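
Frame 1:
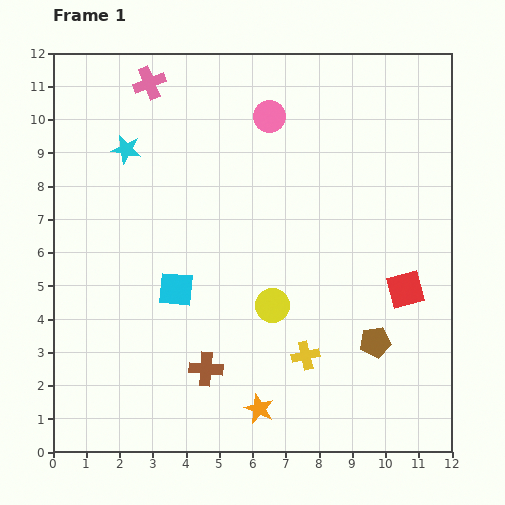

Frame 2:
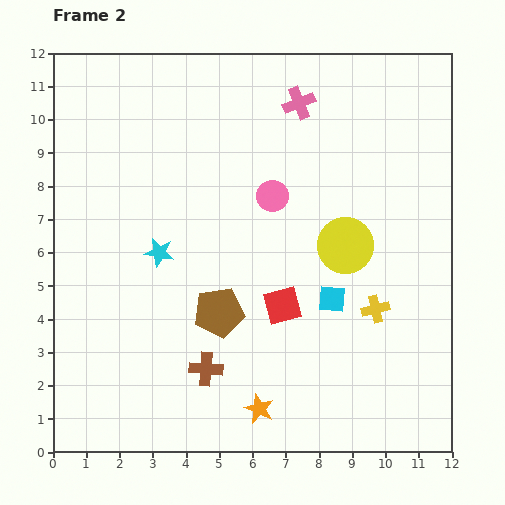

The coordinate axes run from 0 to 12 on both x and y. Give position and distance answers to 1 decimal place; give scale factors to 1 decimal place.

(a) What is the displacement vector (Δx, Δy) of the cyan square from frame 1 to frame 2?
(4.7, -0.3)

The cyan square was at (3.7, 4.9) in frame 1 and (8.4, 4.6) in frame 2.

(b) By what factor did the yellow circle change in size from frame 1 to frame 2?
1.7×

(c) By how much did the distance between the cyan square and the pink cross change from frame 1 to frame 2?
-0.3

Distance in frame 1: 6.3. Distance in frame 2: 6.0.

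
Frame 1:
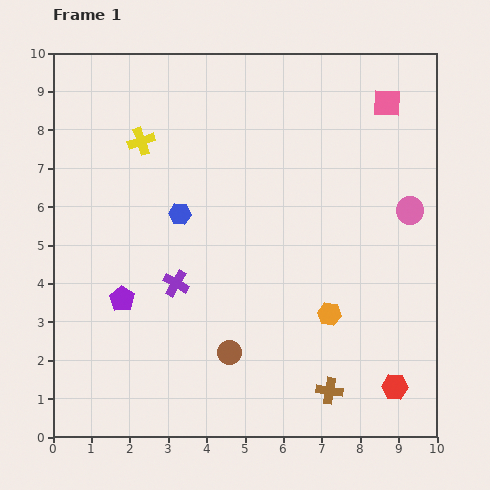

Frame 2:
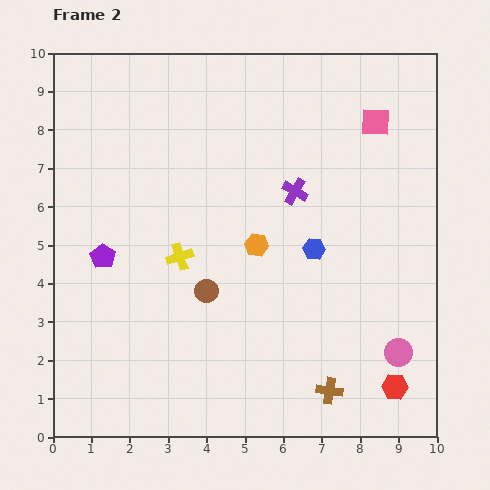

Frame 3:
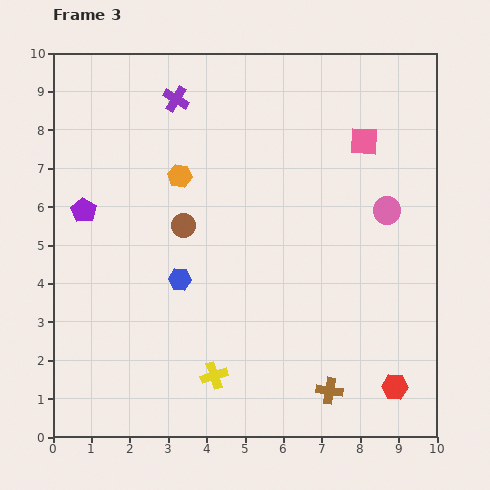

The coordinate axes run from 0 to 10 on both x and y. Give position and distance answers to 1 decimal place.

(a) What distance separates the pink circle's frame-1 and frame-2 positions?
3.7

The pink circle moved from (9.3, 5.9) to (9.0, 2.2), a distance of √(0.3² + 3.7²) ≈ 3.7.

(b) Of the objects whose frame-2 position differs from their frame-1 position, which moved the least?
the pink square

(moved 0.6)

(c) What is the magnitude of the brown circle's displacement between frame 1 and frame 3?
3.5

The brown circle moved from (4.6, 2.2) to (3.4, 5.5), a distance of √(1.2² + 3.3²) ≈ 3.5.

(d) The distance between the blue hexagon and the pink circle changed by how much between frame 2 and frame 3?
+2.2

Distance in frame 2: 3.5. Distance in frame 3: 5.7.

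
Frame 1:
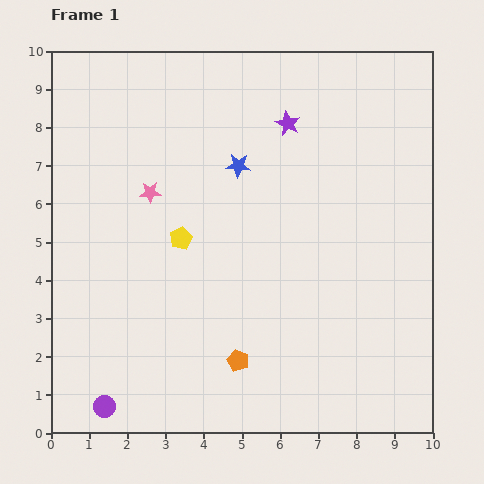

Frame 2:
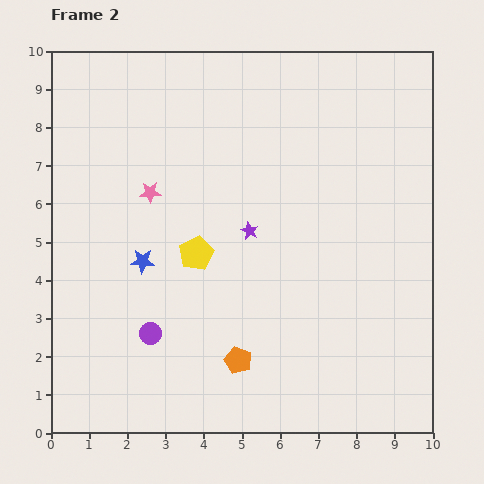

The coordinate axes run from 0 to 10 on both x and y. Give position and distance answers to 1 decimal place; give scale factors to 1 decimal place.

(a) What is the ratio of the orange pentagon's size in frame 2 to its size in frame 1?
1.3×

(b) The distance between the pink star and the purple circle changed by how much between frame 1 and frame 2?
-2.0

Distance in frame 1: 5.7. Distance in frame 2: 3.7.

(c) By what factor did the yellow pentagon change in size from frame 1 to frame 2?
1.5×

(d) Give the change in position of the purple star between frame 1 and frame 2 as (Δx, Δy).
(-1.0, -2.8)

The purple star was at (6.2, 8.1) in frame 1 and (5.2, 5.3) in frame 2.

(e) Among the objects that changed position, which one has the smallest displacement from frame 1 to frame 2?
the yellow pentagon

(moved 0.6)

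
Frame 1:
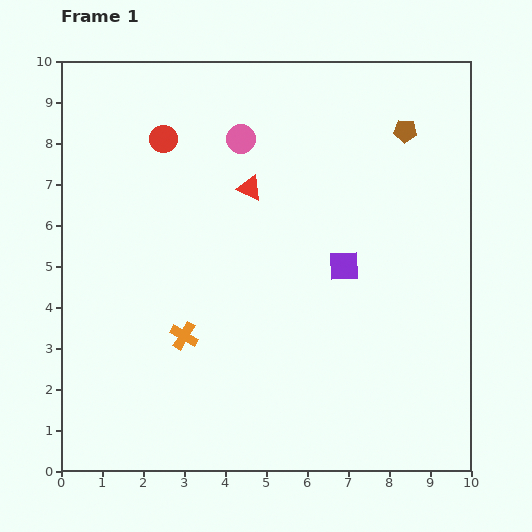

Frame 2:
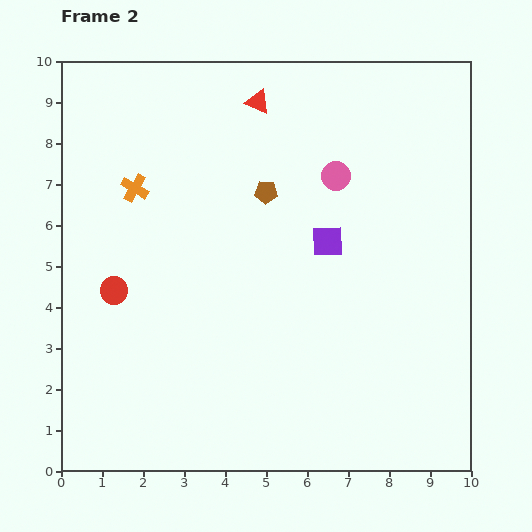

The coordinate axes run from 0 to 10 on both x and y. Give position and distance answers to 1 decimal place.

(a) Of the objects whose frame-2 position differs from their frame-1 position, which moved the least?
the purple square

(moved 0.7)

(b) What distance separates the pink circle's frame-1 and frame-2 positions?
2.5

The pink circle moved from (4.4, 8.1) to (6.7, 7.2), a distance of √(2.3² + 0.9²) ≈ 2.5.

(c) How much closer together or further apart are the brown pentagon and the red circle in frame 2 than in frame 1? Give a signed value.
-1.5

Distance in frame 1: 5.9. Distance in frame 2: 4.4.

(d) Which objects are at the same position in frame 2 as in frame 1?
none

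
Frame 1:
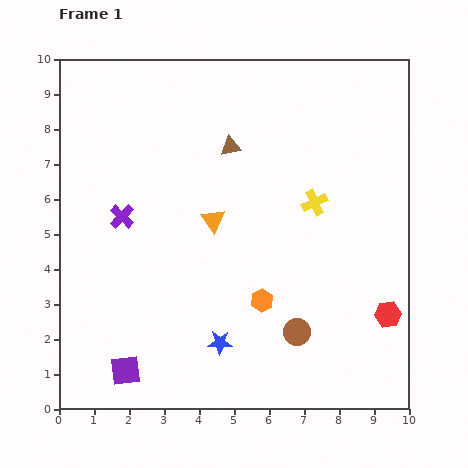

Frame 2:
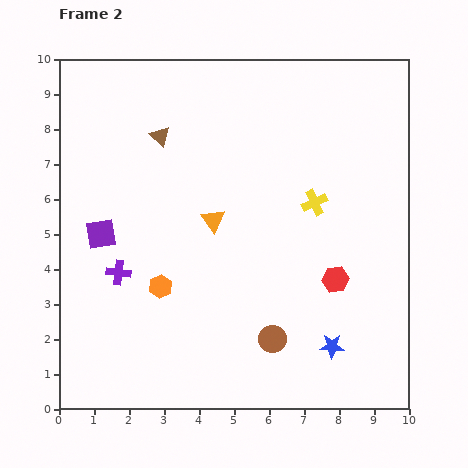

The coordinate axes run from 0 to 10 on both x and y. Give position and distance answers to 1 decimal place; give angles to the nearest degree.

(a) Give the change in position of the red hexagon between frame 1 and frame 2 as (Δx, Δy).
(-1.5, 1.0)

The red hexagon was at (9.4, 2.7) in frame 1 and (7.9, 3.7) in frame 2.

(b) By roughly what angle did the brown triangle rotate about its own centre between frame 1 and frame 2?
54° clockwise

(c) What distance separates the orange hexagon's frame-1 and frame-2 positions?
2.9

The orange hexagon moved from (5.8, 3.1) to (2.9, 3.5), a distance of √(2.9² + 0.4²) ≈ 2.9.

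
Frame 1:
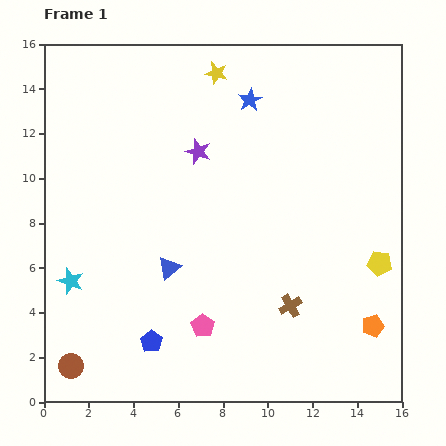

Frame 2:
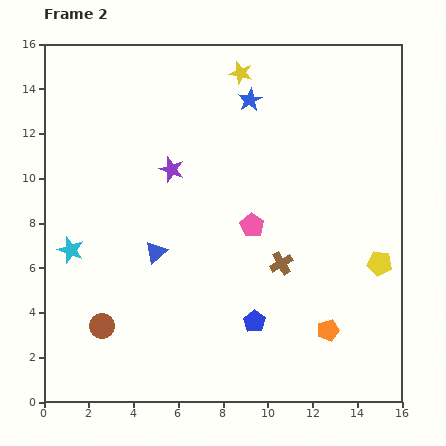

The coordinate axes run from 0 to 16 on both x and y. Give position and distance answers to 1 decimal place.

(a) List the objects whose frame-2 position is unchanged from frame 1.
the yellow pentagon, the blue star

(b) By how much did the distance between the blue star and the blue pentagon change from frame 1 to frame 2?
-1.8

Distance in frame 1: 11.7. Distance in frame 2: 9.9.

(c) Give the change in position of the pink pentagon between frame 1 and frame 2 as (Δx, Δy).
(2.2, 4.5)

The pink pentagon was at (7.1, 3.4) in frame 1 and (9.3, 7.9) in frame 2.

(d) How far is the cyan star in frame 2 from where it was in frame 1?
1.4

The cyan star moved from (1.2, 5.4) to (1.2, 6.8), a distance of √(0.0² + 1.4²) ≈ 1.4.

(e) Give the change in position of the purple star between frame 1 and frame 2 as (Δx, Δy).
(-1.2, -0.8)

The purple star was at (6.9, 11.2) in frame 1 and (5.7, 10.4) in frame 2.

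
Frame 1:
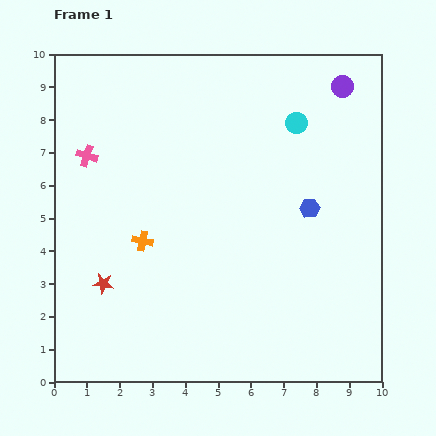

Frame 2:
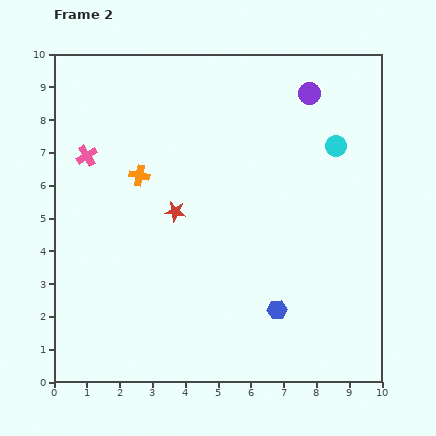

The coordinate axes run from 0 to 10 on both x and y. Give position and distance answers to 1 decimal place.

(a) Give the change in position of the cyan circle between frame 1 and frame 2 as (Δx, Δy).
(1.2, -0.7)

The cyan circle was at (7.4, 7.9) in frame 1 and (8.6, 7.2) in frame 2.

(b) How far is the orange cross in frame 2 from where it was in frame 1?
2.0

The orange cross moved from (2.7, 4.3) to (2.6, 6.3), a distance of √(0.1² + 2.0²) ≈ 2.0.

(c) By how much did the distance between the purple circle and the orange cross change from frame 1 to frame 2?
-1.9

Distance in frame 1: 7.7. Distance in frame 2: 5.8.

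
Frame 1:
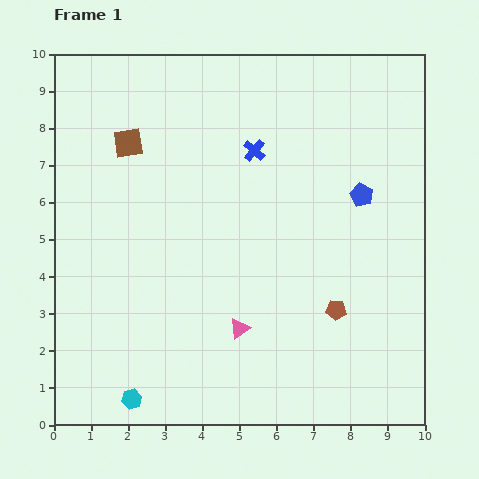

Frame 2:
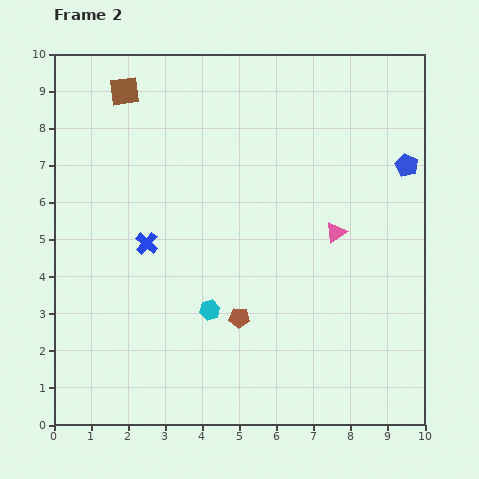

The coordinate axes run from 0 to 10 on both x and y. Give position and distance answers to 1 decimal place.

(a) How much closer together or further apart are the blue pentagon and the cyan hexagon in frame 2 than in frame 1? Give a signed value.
-1.7

Distance in frame 1: 8.3. Distance in frame 2: 6.6.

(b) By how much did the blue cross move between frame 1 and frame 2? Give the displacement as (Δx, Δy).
(-2.9, -2.5)

The blue cross was at (5.4, 7.4) in frame 1 and (2.5, 4.9) in frame 2.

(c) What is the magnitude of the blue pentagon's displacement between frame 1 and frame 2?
1.4

The blue pentagon moved from (8.3, 6.2) to (9.5, 7.0), a distance of √(1.2² + 0.8²) ≈ 1.4.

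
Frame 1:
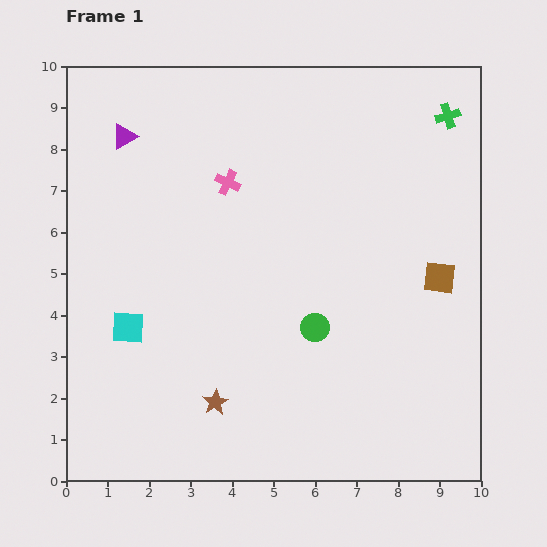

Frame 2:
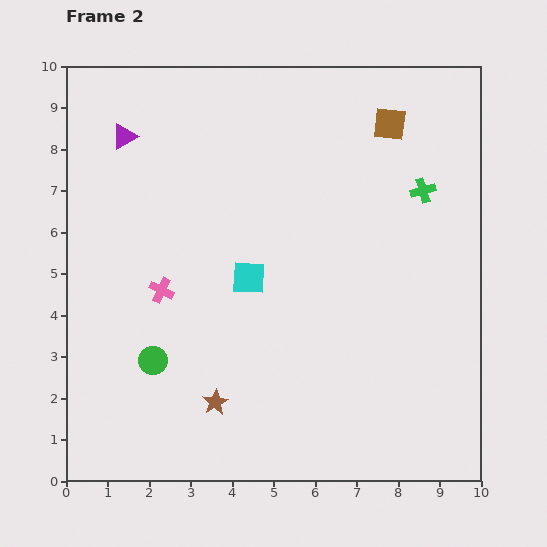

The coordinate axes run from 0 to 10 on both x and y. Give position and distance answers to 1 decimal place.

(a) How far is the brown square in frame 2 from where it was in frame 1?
3.9

The brown square moved from (9.0, 4.9) to (7.8, 8.6), a distance of √(1.2² + 3.7²) ≈ 3.9.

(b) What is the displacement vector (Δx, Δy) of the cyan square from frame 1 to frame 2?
(2.9, 1.2)

The cyan square was at (1.5, 3.7) in frame 1 and (4.4, 4.9) in frame 2.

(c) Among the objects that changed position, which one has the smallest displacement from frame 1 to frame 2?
the green cross

(moved 1.9)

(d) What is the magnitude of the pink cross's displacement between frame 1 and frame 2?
3.1

The pink cross moved from (3.9, 7.2) to (2.3, 4.6), a distance of √(1.6² + 2.6²) ≈ 3.1.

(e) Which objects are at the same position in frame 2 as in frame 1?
the purple triangle, the brown star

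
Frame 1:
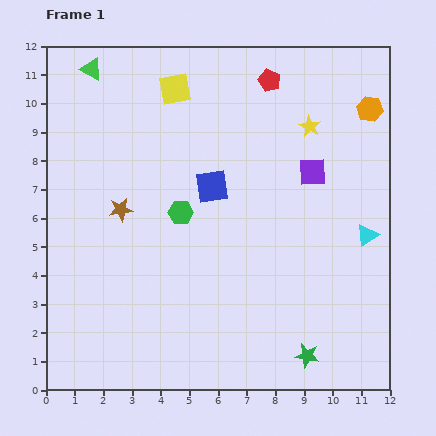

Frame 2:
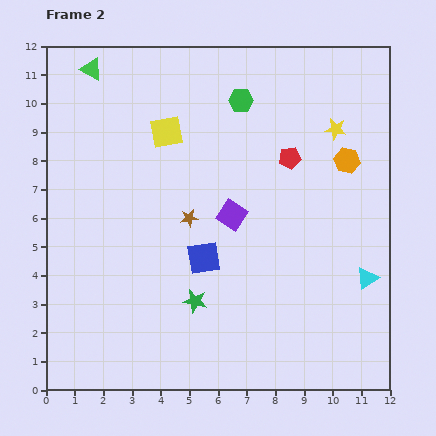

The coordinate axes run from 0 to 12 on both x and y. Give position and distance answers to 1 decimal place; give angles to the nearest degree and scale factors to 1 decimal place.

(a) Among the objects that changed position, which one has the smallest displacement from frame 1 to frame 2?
the yellow star

(moved 0.9)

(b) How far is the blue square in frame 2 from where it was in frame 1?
2.5

The blue square moved from (5.8, 7.1) to (5.5, 4.6), a distance of √(0.3² + 2.5²) ≈ 2.5.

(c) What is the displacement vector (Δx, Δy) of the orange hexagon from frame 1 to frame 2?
(-0.8, -1.8)

The orange hexagon was at (11.3, 9.8) in frame 1 and (10.5, 8.0) in frame 2.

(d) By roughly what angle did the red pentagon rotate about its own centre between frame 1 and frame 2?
31° counter-clockwise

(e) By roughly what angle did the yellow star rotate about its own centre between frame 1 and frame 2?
19° counter-clockwise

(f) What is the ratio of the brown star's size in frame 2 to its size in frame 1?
0.7×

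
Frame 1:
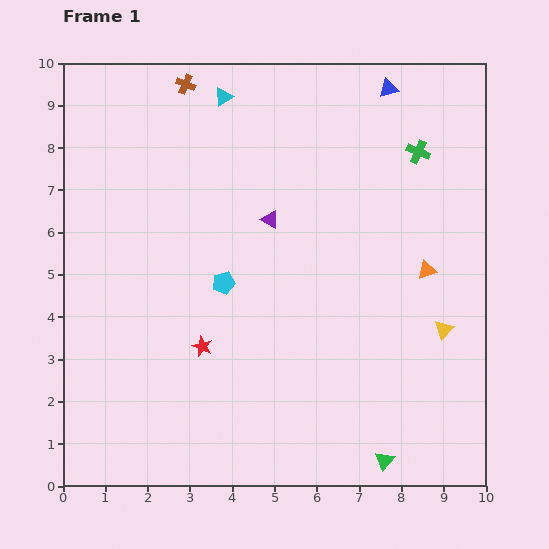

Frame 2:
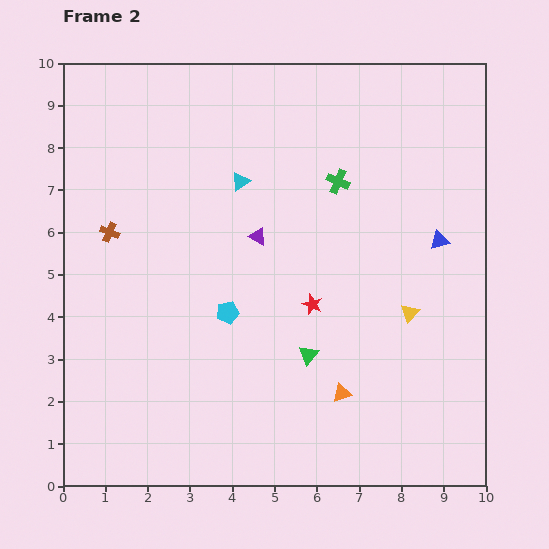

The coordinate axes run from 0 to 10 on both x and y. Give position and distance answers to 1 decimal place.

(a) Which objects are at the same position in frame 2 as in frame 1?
none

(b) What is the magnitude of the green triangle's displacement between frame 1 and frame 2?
3.1

The green triangle moved from (7.6, 0.6) to (5.8, 3.1), a distance of √(1.8² + 2.5²) ≈ 3.1.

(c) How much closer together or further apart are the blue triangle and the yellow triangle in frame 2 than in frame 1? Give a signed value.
-4.0

Distance in frame 1: 5.8. Distance in frame 2: 1.8.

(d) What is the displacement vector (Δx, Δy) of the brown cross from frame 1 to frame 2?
(-1.8, -3.5)

The brown cross was at (2.9, 9.5) in frame 1 and (1.1, 6.0) in frame 2.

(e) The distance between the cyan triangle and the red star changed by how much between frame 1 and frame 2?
-2.5

Distance in frame 1: 5.9. Distance in frame 2: 3.4.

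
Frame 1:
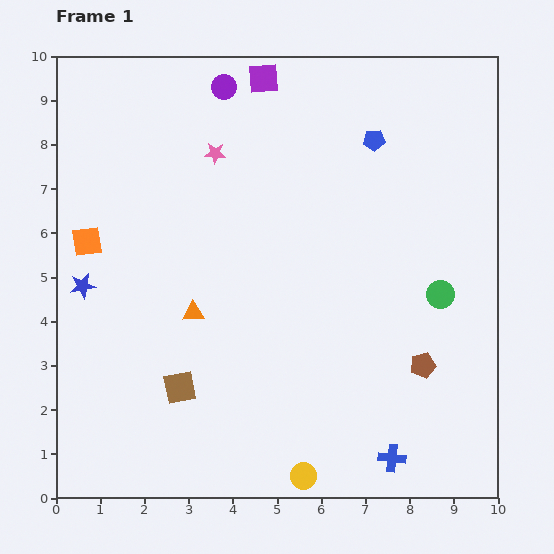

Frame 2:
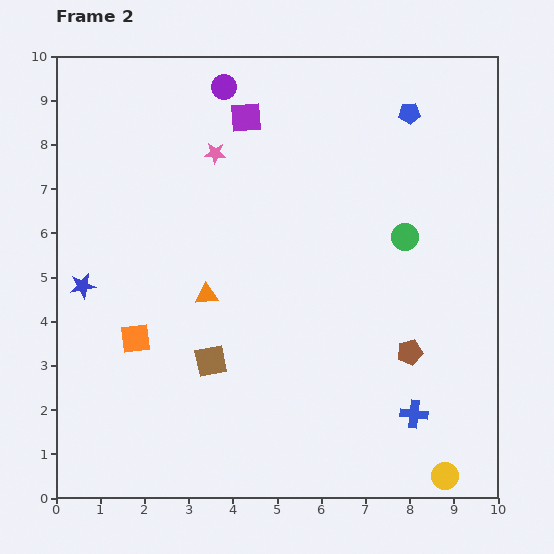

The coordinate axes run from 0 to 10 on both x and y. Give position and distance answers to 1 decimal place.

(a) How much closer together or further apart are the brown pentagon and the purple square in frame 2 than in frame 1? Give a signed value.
-0.9

Distance in frame 1: 7.4. Distance in frame 2: 6.5.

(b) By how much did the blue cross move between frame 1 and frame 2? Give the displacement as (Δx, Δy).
(0.5, 1.0)

The blue cross was at (7.6, 0.9) in frame 1 and (8.1, 1.9) in frame 2.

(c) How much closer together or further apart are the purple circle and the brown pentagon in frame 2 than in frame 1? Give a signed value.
-0.4

Distance in frame 1: 7.7. Distance in frame 2: 7.3.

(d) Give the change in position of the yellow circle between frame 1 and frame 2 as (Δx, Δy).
(3.2, 0.0)

The yellow circle was at (5.6, 0.5) in frame 1 and (8.8, 0.5) in frame 2.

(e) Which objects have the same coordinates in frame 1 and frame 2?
the blue star, the purple circle, the pink star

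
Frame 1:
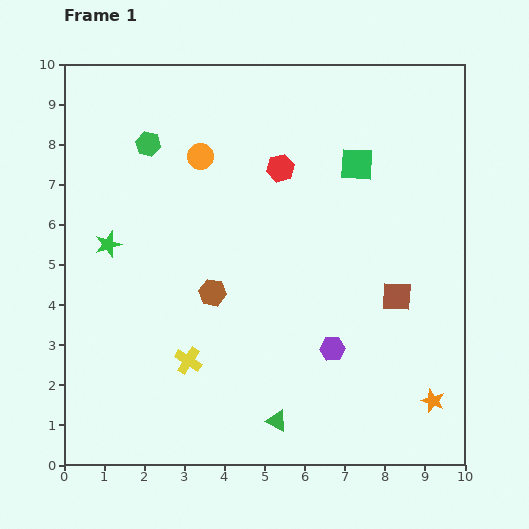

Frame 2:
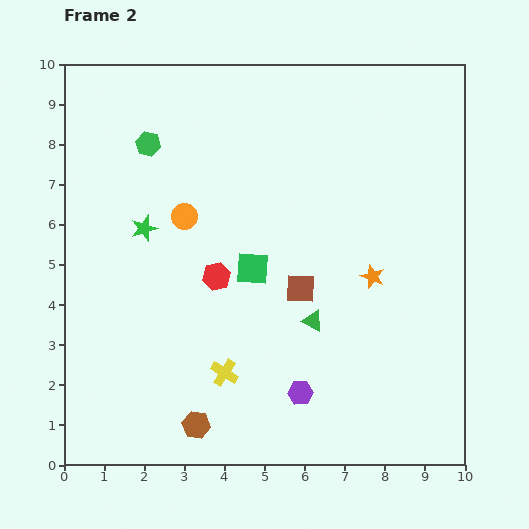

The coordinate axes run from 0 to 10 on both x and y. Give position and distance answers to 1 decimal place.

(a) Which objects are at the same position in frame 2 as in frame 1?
the green hexagon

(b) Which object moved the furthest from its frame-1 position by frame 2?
the green square

(moved 3.7; next 3.4)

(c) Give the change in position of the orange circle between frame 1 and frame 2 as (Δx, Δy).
(-0.4, -1.5)

The orange circle was at (3.4, 7.7) in frame 1 and (3.0, 6.2) in frame 2.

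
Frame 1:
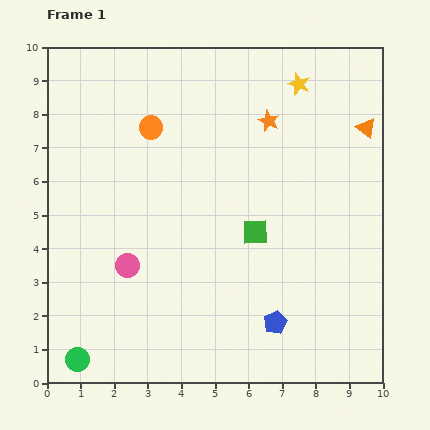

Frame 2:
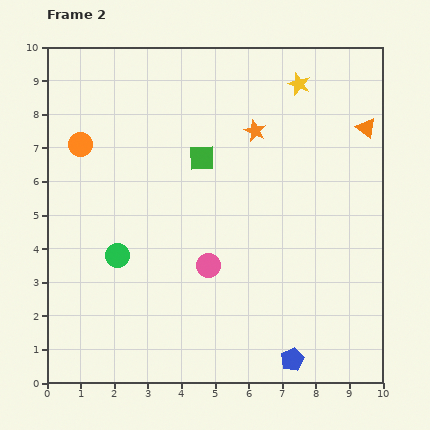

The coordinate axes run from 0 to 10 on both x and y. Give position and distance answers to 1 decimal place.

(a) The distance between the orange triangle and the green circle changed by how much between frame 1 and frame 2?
-2.7

Distance in frame 1: 11.0. Distance in frame 2: 8.3.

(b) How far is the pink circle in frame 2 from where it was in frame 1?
2.4

The pink circle moved from (2.4, 3.5) to (4.8, 3.5), a distance of √(2.4² + 0.0²) ≈ 2.4.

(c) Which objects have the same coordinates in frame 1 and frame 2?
the orange triangle, the yellow star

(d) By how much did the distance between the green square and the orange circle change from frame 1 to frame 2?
-0.8

Distance in frame 1: 4.4. Distance in frame 2: 3.6.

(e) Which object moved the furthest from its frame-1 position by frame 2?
the green circle

(moved 3.3; next 2.7)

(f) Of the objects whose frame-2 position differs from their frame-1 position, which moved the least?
the orange star

(moved 0.5)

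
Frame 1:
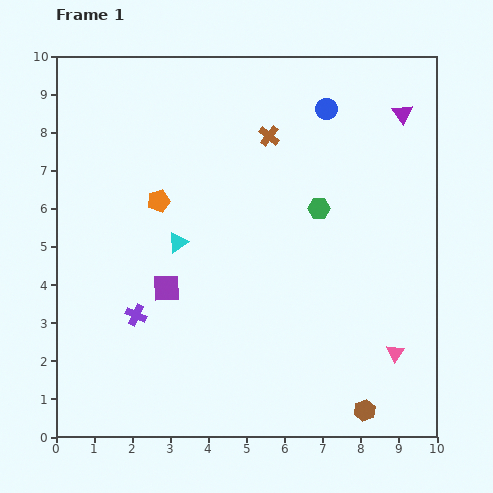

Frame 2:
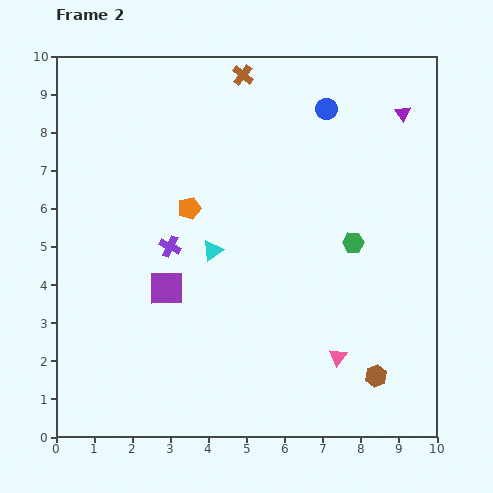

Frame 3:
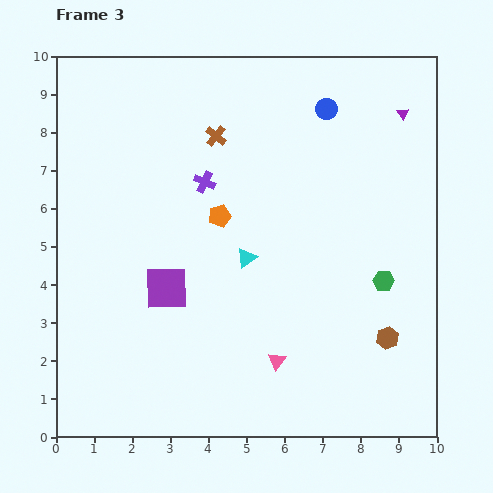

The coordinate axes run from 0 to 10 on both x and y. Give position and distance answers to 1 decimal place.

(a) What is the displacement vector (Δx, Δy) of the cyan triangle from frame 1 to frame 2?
(0.9, -0.2)

The cyan triangle was at (3.2, 5.1) in frame 1 and (4.1, 4.9) in frame 2.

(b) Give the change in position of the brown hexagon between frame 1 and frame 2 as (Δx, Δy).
(0.3, 0.9)

The brown hexagon was at (8.1, 0.7) in frame 1 and (8.4, 1.6) in frame 2.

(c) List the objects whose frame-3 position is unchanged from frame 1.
the purple triangle, the purple square, the blue circle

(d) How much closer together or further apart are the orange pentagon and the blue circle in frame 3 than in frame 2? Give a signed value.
-0.4

Distance in frame 2: 4.4. Distance in frame 3: 4.0.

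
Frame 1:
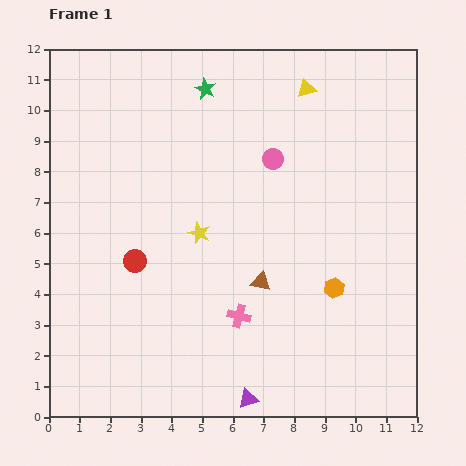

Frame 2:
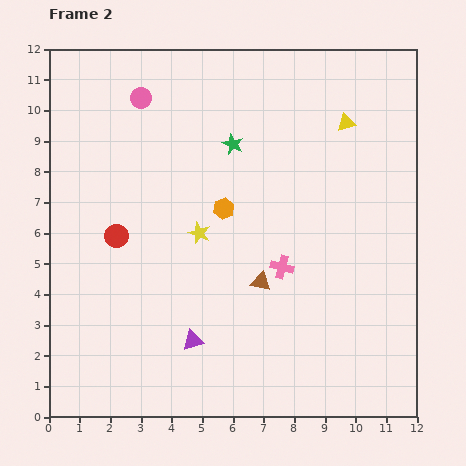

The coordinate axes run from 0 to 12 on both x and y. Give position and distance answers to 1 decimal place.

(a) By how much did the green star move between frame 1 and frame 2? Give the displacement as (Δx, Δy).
(0.9, -1.8)

The green star was at (5.1, 10.7) in frame 1 and (6.0, 8.9) in frame 2.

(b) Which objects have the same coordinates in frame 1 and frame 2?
the brown triangle, the yellow star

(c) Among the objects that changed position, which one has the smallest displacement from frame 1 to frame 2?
the red circle

(moved 1.0)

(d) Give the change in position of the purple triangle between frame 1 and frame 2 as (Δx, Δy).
(-1.8, 1.9)

The purple triangle was at (6.5, 0.6) in frame 1 and (4.7, 2.5) in frame 2.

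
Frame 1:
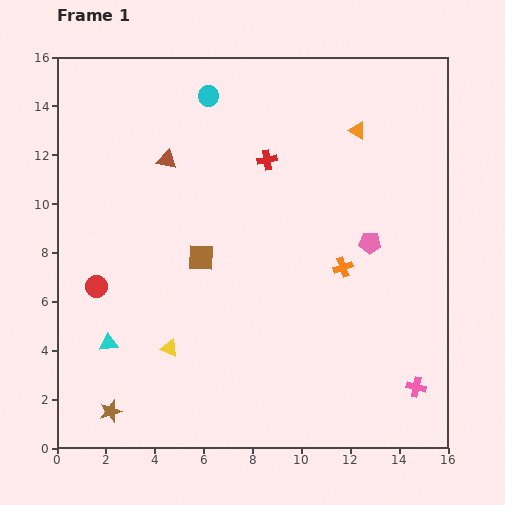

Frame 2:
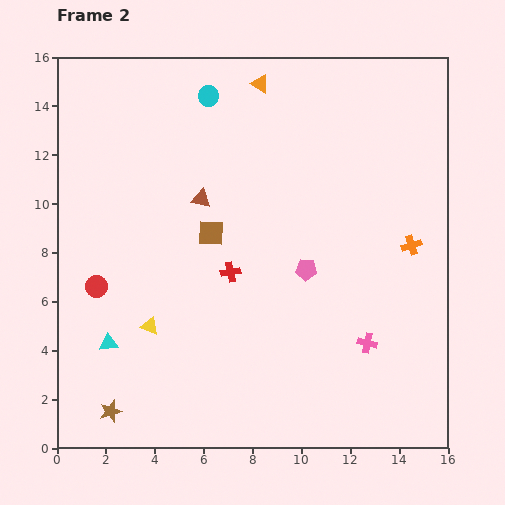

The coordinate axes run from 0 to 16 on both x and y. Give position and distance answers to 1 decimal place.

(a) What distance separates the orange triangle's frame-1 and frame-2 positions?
4.4

The orange triangle moved from (12.3, 13.0) to (8.3, 14.9), a distance of √(4.0² + 1.9²) ≈ 4.4.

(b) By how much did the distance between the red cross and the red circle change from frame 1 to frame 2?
-3.2

Distance in frame 1: 8.7. Distance in frame 2: 5.5.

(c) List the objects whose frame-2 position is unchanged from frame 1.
the red circle, the cyan circle, the brown star, the cyan triangle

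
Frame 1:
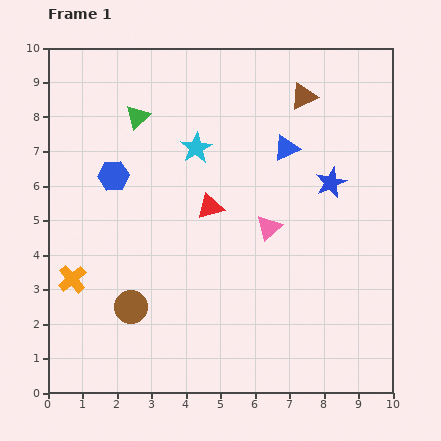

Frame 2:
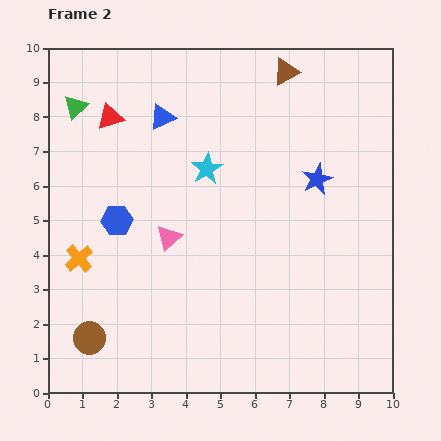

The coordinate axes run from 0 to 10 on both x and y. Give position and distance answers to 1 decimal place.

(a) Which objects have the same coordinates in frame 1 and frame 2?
none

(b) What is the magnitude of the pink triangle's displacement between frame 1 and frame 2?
2.9

The pink triangle moved from (6.4, 4.8) to (3.5, 4.5), a distance of √(2.9² + 0.3²) ≈ 2.9.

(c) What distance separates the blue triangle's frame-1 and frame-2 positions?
3.7

The blue triangle moved from (6.9, 7.1) to (3.3, 8.0), a distance of √(3.6² + 0.9²) ≈ 3.7.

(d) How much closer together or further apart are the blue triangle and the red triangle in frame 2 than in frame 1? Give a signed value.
-1.3

Distance in frame 1: 2.8. Distance in frame 2: 1.5.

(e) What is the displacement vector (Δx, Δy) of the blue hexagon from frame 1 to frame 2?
(0.1, -1.3)

The blue hexagon was at (1.9, 6.3) in frame 1 and (2.0, 5.0) in frame 2.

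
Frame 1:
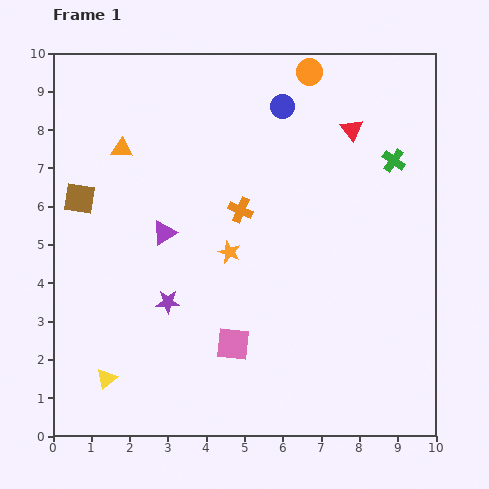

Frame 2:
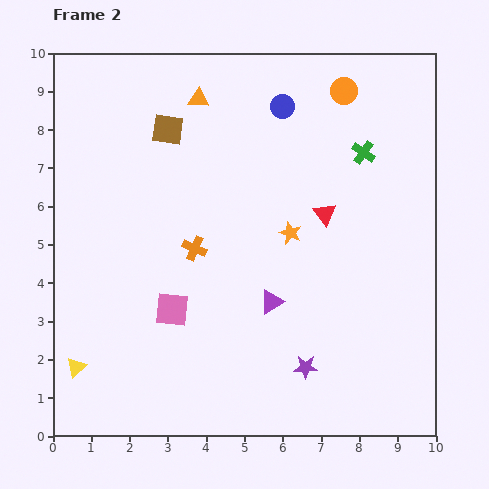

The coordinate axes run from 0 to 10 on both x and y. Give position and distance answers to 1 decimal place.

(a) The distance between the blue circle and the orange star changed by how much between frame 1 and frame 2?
-0.7

Distance in frame 1: 4.0. Distance in frame 2: 3.3.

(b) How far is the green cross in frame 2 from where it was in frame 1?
0.8

The green cross moved from (8.9, 7.2) to (8.1, 7.4), a distance of √(0.8² + 0.2²) ≈ 0.8.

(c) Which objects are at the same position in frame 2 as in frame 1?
the blue circle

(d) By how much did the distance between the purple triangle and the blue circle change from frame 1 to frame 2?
+0.6

Distance in frame 1: 4.5. Distance in frame 2: 5.1.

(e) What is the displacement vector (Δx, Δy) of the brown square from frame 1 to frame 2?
(2.3, 1.8)

The brown square was at (0.7, 6.2) in frame 1 and (3.0, 8.0) in frame 2.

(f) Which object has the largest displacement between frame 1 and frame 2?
the purple star

(moved 4.0; next 3.3)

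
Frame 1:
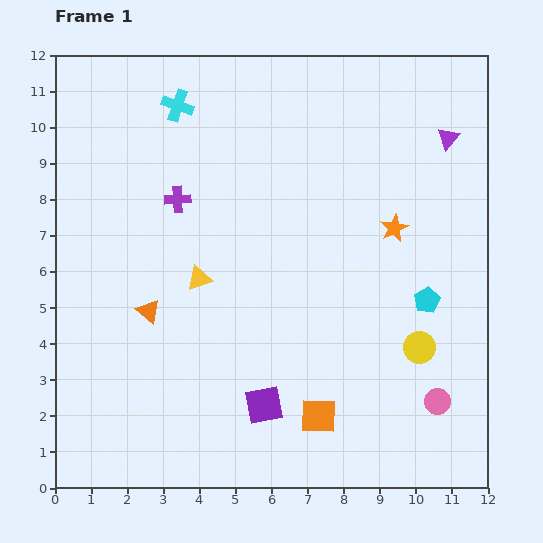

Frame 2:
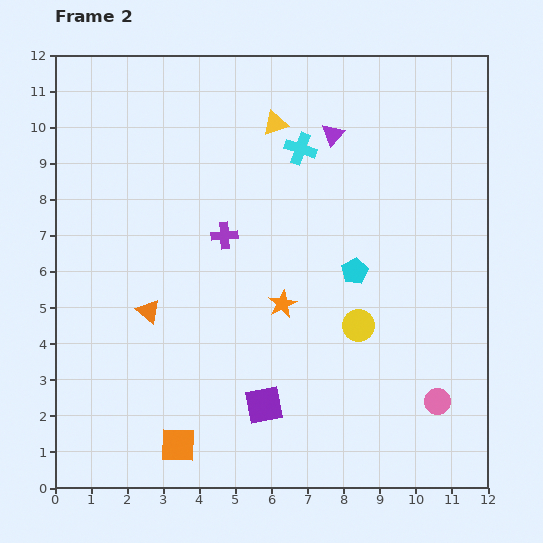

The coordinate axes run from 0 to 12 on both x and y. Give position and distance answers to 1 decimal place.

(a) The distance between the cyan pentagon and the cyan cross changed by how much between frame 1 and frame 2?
-5.1

Distance in frame 1: 8.8. Distance in frame 2: 3.7.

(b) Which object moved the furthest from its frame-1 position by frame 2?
the yellow triangle

(moved 4.8; next 4.0)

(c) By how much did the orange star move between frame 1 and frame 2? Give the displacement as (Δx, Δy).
(-3.1, -2.1)

The orange star was at (9.4, 7.2) in frame 1 and (6.3, 5.1) in frame 2.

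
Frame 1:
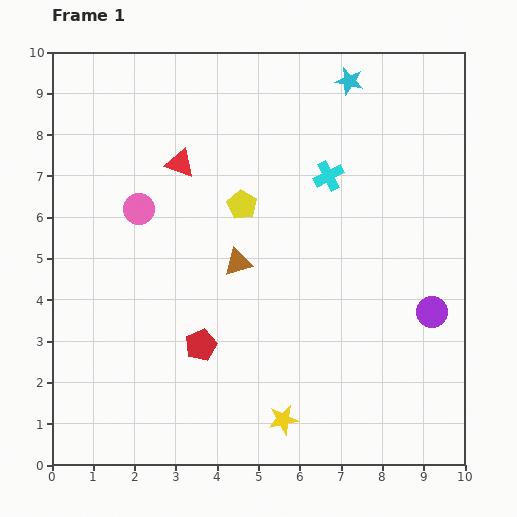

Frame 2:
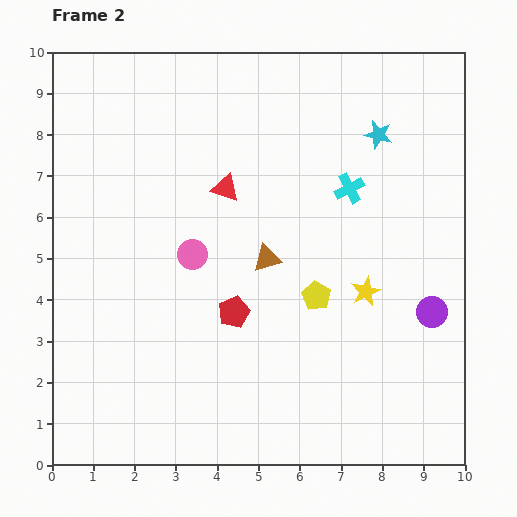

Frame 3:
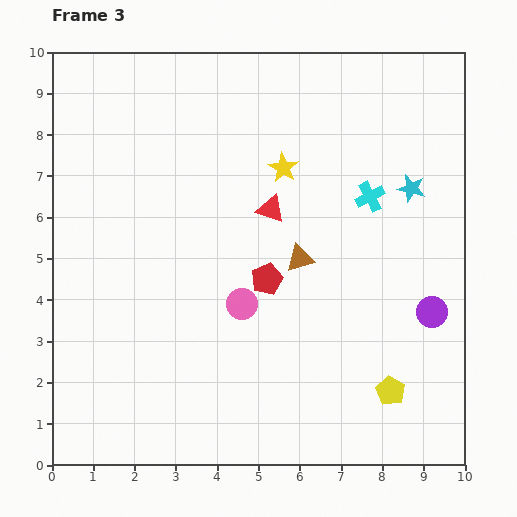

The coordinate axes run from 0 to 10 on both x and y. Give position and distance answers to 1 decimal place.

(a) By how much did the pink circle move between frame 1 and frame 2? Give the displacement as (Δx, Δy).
(1.3, -1.1)

The pink circle was at (2.1, 6.2) in frame 1 and (3.4, 5.1) in frame 2.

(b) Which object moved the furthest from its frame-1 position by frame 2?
the yellow star

(moved 3.7; next 2.8)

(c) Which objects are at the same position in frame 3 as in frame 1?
the purple circle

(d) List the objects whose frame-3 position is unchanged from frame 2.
the purple circle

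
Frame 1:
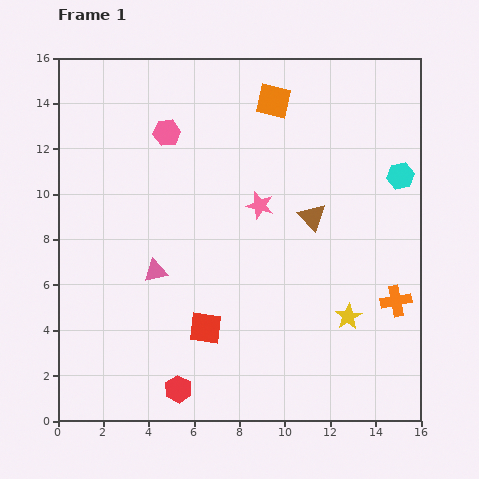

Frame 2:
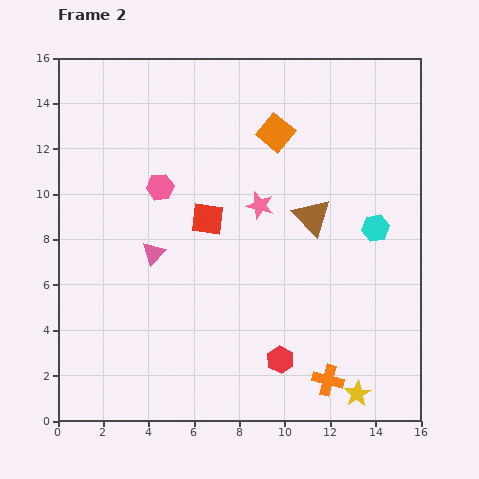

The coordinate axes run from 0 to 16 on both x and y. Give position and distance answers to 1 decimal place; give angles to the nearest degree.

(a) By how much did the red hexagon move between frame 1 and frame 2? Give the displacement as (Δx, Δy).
(4.5, 1.3)

The red hexagon was at (5.3, 1.4) in frame 1 and (9.8, 2.7) in frame 2.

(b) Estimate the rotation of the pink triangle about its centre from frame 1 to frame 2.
33° counter-clockwise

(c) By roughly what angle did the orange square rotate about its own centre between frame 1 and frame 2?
26° clockwise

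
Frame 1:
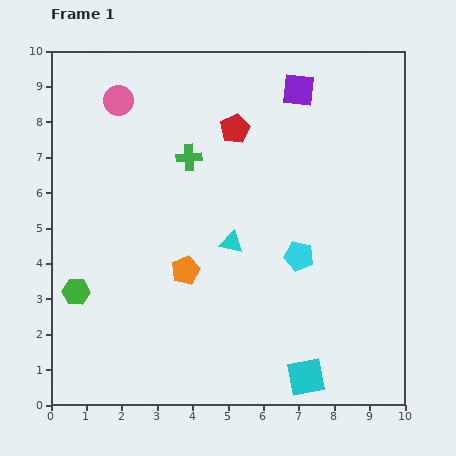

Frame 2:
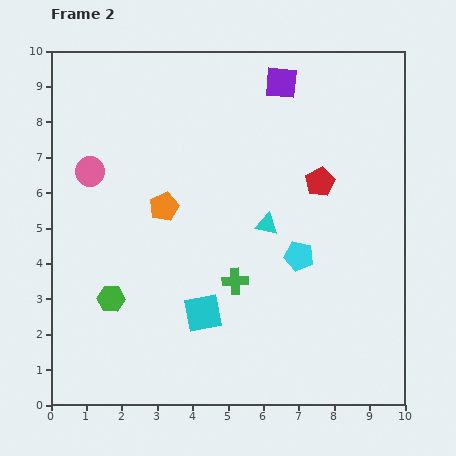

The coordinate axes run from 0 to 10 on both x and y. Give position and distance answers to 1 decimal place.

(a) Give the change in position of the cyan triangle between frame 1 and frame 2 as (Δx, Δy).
(1.0, 0.5)

The cyan triangle was at (5.1, 4.6) in frame 1 and (6.1, 5.1) in frame 2.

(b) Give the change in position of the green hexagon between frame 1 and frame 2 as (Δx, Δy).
(1.0, -0.2)

The green hexagon was at (0.7, 3.2) in frame 1 and (1.7, 3.0) in frame 2.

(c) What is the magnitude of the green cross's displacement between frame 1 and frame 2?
3.7

The green cross moved from (3.9, 7.0) to (5.2, 3.5), a distance of √(1.3² + 3.5²) ≈ 3.7.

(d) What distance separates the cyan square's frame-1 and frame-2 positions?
3.4

The cyan square moved from (7.2, 0.8) to (4.3, 2.6), a distance of √(2.9² + 1.8²) ≈ 3.4.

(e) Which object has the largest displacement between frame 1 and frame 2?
the green cross

(moved 3.7; next 3.4)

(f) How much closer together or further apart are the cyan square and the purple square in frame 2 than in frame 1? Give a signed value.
-1.2

Distance in frame 1: 8.1. Distance in frame 2: 6.9.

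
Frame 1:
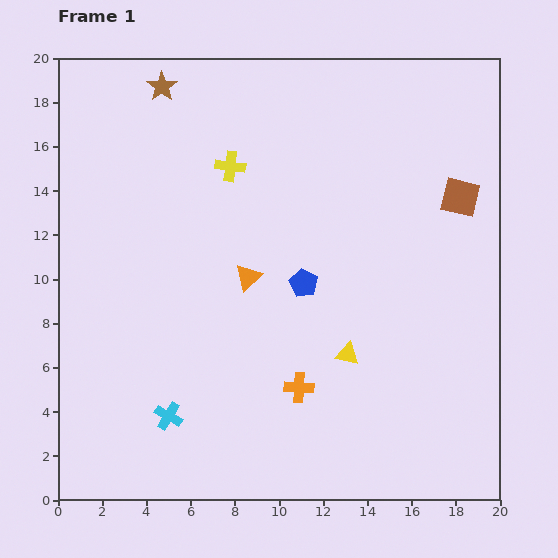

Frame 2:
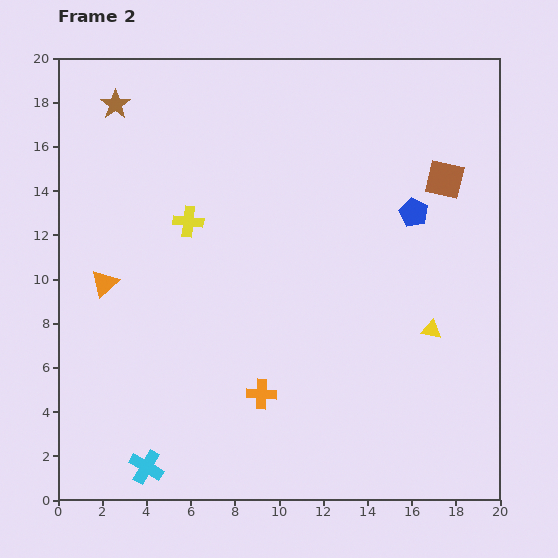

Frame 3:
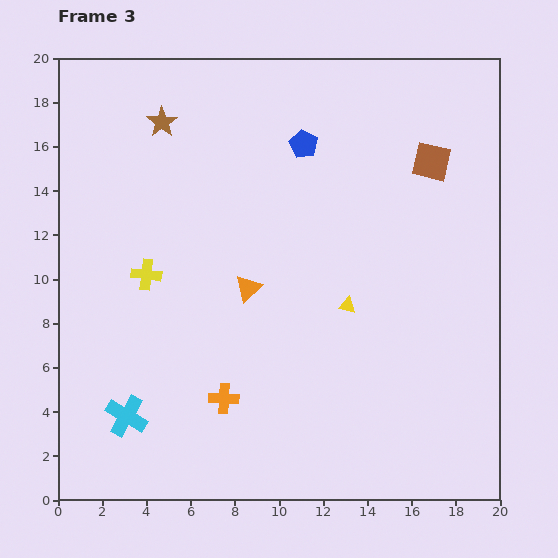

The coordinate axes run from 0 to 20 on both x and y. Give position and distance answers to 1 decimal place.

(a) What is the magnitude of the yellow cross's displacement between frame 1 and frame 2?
3.1

The yellow cross moved from (7.8, 15.1) to (5.9, 12.6), a distance of √(1.9² + 2.5²) ≈ 3.1.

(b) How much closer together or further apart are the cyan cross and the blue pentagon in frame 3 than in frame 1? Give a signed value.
+6.1

Distance in frame 1: 8.6. Distance in frame 3: 14.7.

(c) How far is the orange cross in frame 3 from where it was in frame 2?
1.7

The orange cross moved from (9.2, 4.8) to (7.5, 4.6), a distance of √(1.7² + 0.2²) ≈ 1.7.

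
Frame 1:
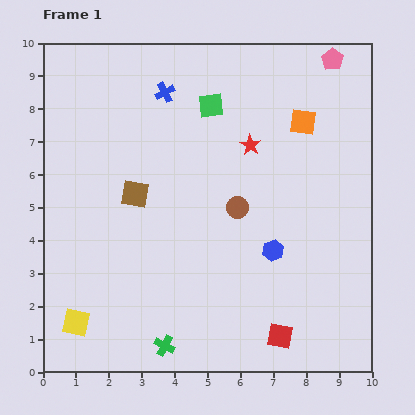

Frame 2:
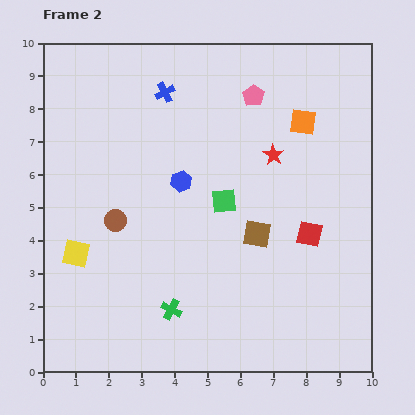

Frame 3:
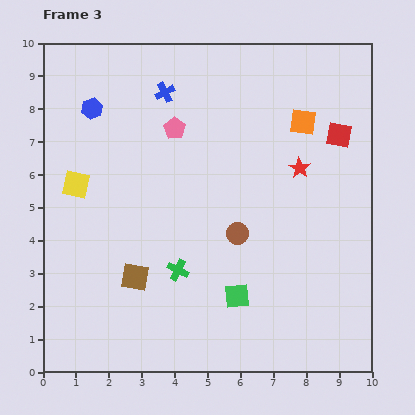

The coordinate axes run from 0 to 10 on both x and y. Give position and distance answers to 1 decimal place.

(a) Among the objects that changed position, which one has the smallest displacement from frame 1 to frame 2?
the red star

(moved 0.8)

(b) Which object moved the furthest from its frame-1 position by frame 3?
the blue hexagon

(moved 7.0; next 6.4)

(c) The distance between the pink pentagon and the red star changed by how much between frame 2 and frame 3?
+2.1

Distance in frame 2: 1.9. Distance in frame 3: 4.0.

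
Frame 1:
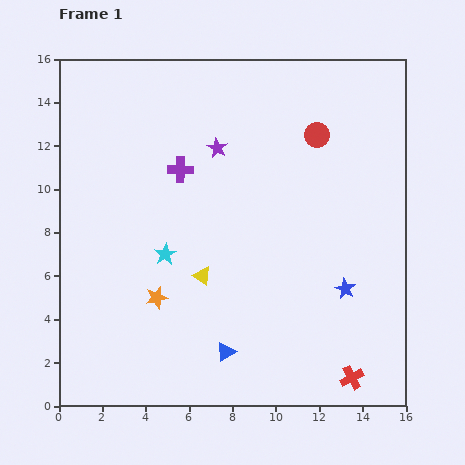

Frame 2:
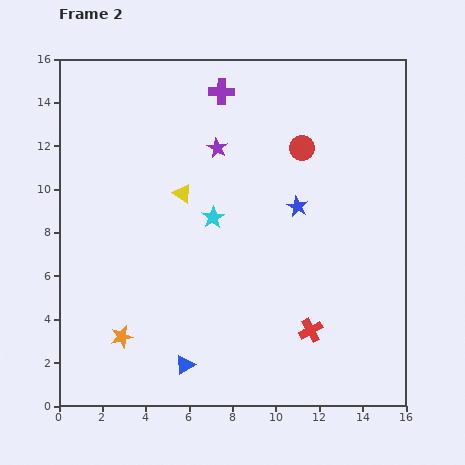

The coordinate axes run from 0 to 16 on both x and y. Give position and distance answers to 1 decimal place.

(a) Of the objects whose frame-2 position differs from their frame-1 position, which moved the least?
the red circle

(moved 0.9)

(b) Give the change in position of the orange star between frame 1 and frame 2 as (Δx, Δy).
(-1.6, -1.8)

The orange star was at (4.5, 5.0) in frame 1 and (2.9, 3.2) in frame 2.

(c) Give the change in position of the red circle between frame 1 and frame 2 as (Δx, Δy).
(-0.7, -0.6)

The red circle was at (11.9, 12.5) in frame 1 and (11.2, 11.9) in frame 2.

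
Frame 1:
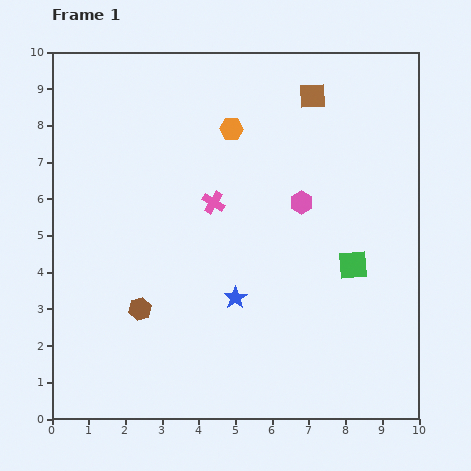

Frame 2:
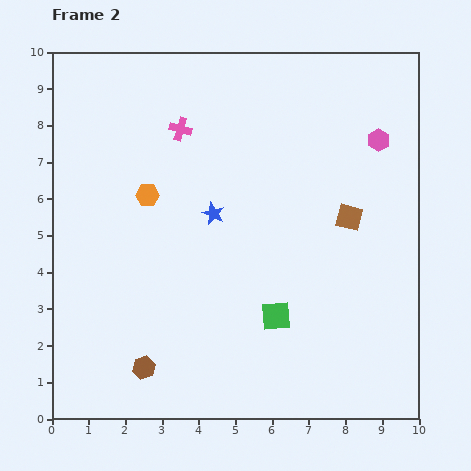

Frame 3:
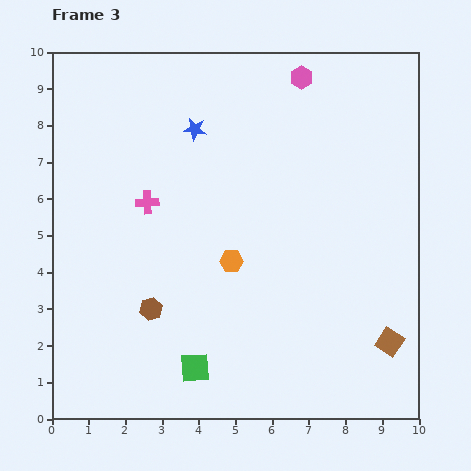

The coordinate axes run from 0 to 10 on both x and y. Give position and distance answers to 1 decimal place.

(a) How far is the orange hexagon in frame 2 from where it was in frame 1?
2.9

The orange hexagon moved from (4.9, 7.9) to (2.6, 6.1), a distance of √(2.3² + 1.8²) ≈ 2.9.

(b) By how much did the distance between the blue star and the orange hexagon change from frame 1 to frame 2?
-2.7

Distance in frame 1: 4.6. Distance in frame 2: 1.9.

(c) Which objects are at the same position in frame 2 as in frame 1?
none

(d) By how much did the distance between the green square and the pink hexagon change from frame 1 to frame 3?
+6.2

Distance in frame 1: 2.2. Distance in frame 3: 8.4.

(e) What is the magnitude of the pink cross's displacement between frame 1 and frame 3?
1.8

The pink cross moved from (4.4, 5.9) to (2.6, 5.9), a distance of √(1.8² + 0.0²) ≈ 1.8.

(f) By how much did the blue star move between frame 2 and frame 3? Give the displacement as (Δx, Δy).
(-0.5, 2.3)

The blue star was at (4.4, 5.6) in frame 2 and (3.9, 7.9) in frame 3.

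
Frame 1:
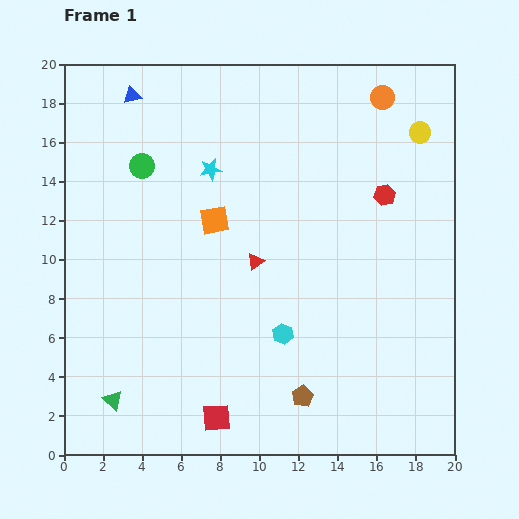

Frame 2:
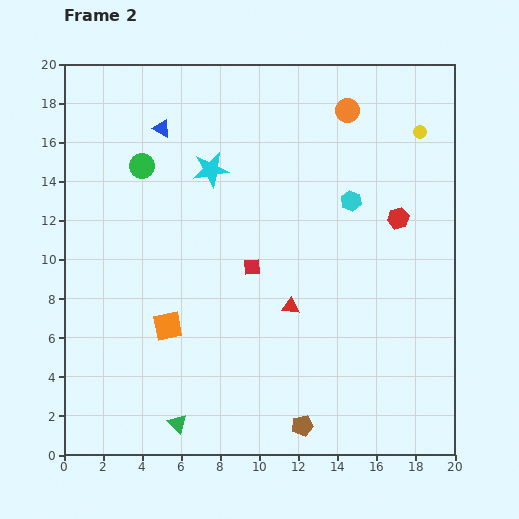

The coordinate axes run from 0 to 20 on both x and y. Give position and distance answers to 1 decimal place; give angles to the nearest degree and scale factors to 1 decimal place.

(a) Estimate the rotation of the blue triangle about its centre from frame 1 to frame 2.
43° clockwise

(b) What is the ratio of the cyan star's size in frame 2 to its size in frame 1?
1.6×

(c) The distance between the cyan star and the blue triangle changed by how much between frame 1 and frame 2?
-2.2

Distance in frame 1: 5.5. Distance in frame 2: 3.3.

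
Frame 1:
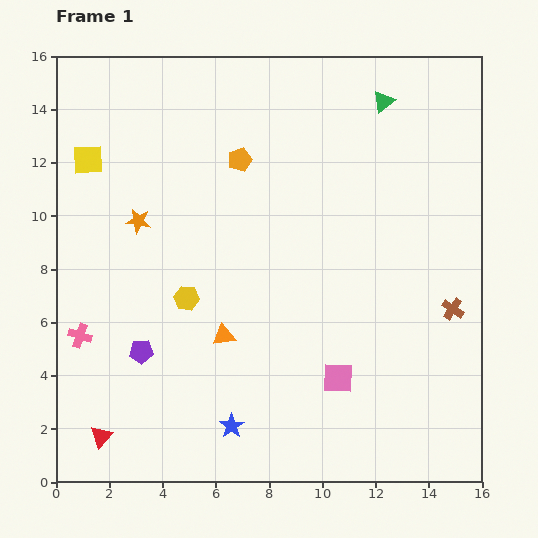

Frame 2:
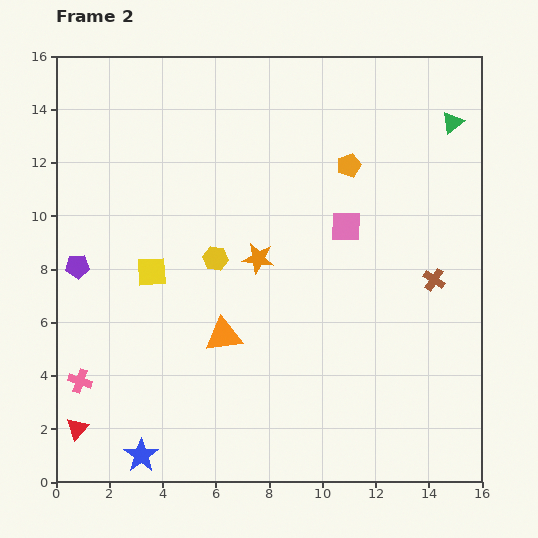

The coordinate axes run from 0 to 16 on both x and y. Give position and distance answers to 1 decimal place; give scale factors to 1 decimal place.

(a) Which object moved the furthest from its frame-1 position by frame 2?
the pink square

(moved 5.7; next 4.8)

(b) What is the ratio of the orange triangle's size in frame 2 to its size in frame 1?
1.6×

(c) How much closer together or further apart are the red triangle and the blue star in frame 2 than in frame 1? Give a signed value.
-2.3

Distance in frame 1: 4.9. Distance in frame 2: 2.6.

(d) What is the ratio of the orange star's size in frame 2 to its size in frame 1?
1.3×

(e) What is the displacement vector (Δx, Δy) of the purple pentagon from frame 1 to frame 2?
(-2.4, 3.2)

The purple pentagon was at (3.2, 4.9) in frame 1 and (0.8, 8.1) in frame 2.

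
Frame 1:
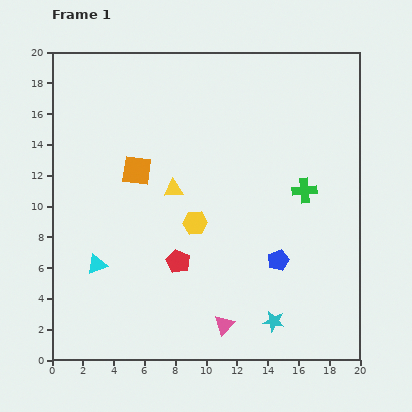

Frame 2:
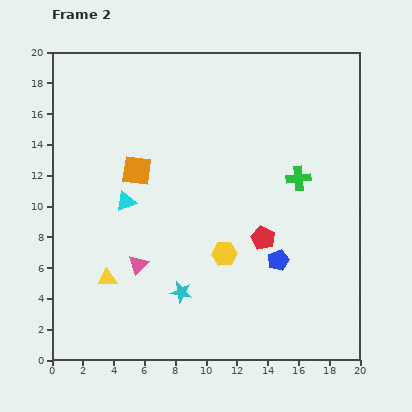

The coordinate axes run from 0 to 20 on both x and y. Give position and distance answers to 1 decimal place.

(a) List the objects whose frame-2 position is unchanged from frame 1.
the orange square, the blue pentagon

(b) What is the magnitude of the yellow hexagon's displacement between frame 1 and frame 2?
2.8

The yellow hexagon moved from (9.3, 8.9) to (11.2, 6.9), a distance of √(1.9² + 2.0²) ≈ 2.8.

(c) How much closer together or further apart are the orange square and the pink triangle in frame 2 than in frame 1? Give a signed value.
-5.4

Distance in frame 1: 11.5. Distance in frame 2: 6.1.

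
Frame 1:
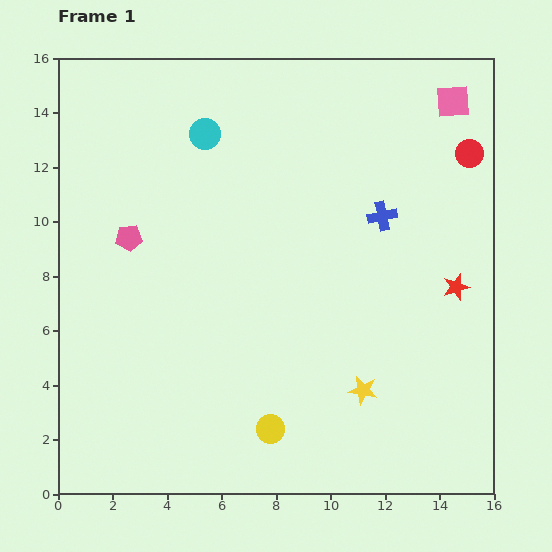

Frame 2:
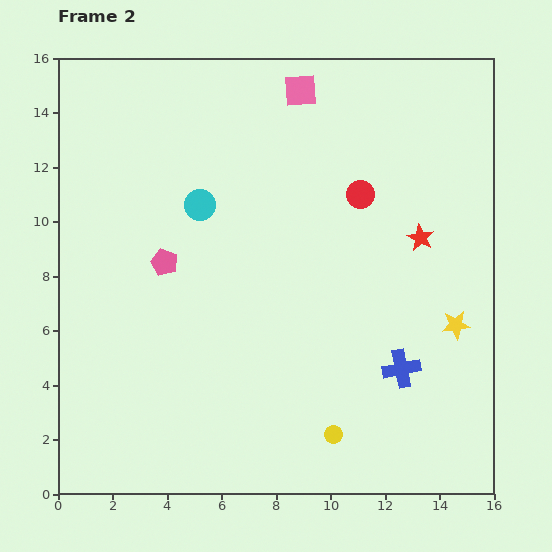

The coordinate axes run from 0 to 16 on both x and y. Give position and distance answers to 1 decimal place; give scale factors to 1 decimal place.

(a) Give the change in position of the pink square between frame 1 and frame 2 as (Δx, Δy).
(-5.6, 0.4)

The pink square was at (14.5, 14.4) in frame 1 and (8.9, 14.8) in frame 2.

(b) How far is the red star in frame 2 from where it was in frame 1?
2.2

The red star moved from (14.6, 7.6) to (13.3, 9.4), a distance of √(1.3² + 1.8²) ≈ 2.2.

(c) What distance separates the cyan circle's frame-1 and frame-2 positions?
2.6

The cyan circle moved from (5.4, 13.2) to (5.2, 10.6), a distance of √(0.2² + 2.6²) ≈ 2.6.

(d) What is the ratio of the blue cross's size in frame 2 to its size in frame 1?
1.3×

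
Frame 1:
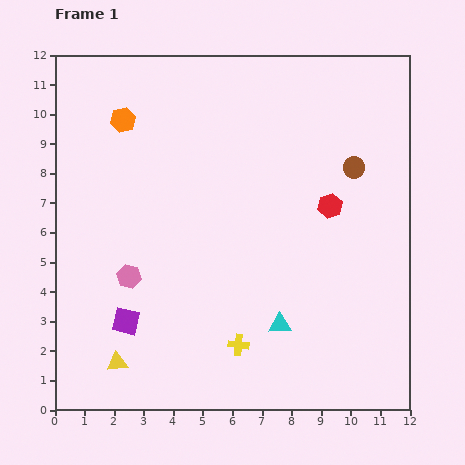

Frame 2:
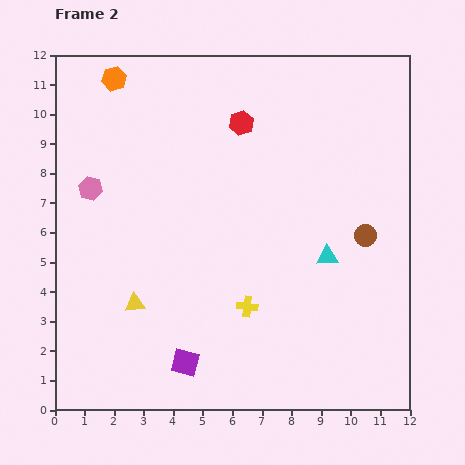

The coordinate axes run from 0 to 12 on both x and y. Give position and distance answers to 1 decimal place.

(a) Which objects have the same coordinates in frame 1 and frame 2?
none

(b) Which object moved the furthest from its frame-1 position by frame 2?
the red hexagon

(moved 4.1; next 3.3)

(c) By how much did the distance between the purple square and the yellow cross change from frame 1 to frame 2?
-1.1

Distance in frame 1: 3.9. Distance in frame 2: 2.8.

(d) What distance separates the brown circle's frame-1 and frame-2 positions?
2.3

The brown circle moved from (10.1, 8.2) to (10.5, 5.9), a distance of √(0.4² + 2.3²) ≈ 2.3.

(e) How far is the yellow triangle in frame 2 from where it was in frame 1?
2.1

The yellow triangle moved from (2.1, 1.6) to (2.7, 3.6), a distance of √(0.6² + 2.0²) ≈ 2.1.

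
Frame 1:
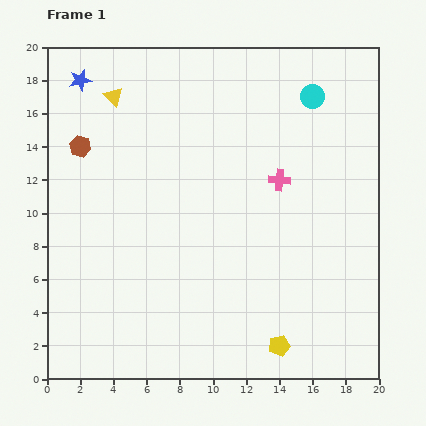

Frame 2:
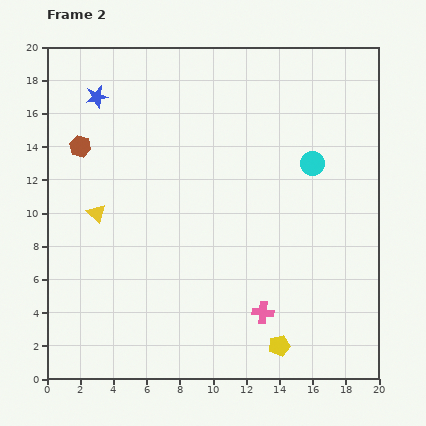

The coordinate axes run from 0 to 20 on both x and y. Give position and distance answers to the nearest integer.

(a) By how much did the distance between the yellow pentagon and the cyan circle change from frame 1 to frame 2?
-4

Distance in frame 1: 15. Distance in frame 2: 11.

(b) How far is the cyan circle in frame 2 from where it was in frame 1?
4

The cyan circle moved from (16, 17) to (16, 13), a distance of √(0² + 4²) ≈ 4.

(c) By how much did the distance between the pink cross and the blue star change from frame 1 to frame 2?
+3

Distance in frame 1: 13. Distance in frame 2: 16.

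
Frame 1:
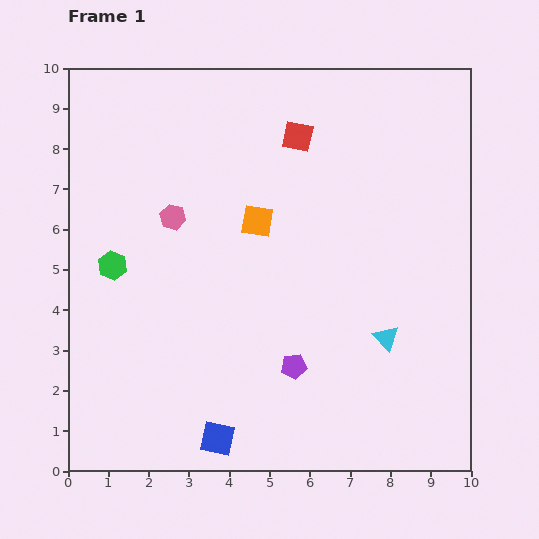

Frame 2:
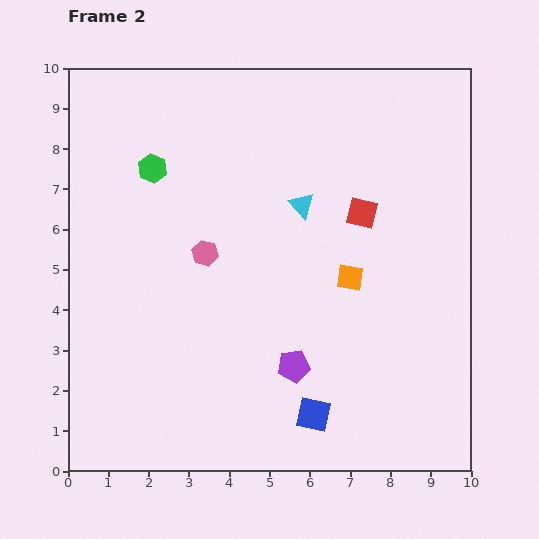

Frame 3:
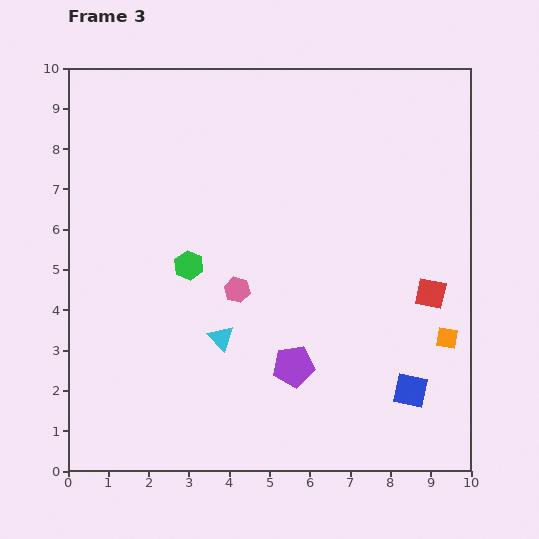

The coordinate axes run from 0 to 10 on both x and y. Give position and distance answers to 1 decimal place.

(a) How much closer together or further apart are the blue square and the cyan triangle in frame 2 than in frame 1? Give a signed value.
+0.3

Distance in frame 1: 4.9. Distance in frame 2: 5.2.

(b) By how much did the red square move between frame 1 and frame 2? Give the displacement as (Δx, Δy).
(1.6, -1.9)

The red square was at (5.7, 8.3) in frame 1 and (7.3, 6.4) in frame 2.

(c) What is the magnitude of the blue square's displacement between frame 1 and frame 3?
4.9

The blue square moved from (3.7, 0.8) to (8.5, 2.0), a distance of √(4.8² + 1.2²) ≈ 4.9.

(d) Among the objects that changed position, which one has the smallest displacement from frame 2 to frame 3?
the pink hexagon

(moved 1.2)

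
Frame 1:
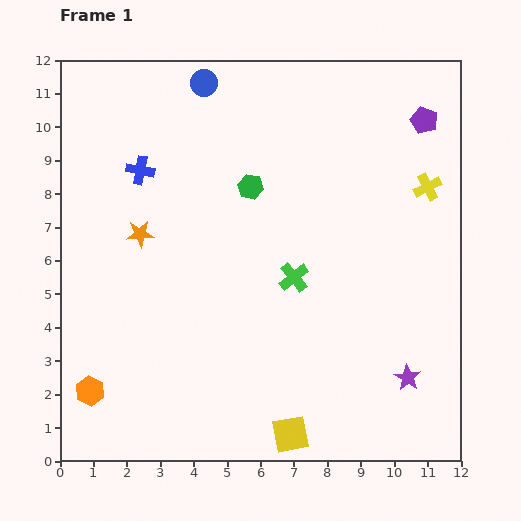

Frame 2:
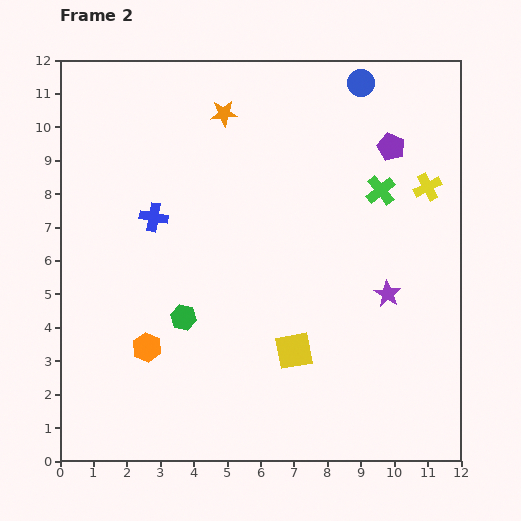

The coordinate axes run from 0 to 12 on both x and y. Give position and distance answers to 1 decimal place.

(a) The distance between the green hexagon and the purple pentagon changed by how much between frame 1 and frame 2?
+2.4

Distance in frame 1: 5.6. Distance in frame 2: 8.0.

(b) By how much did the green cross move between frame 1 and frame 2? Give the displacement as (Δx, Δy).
(2.6, 2.6)

The green cross was at (7.0, 5.5) in frame 1 and (9.6, 8.1) in frame 2.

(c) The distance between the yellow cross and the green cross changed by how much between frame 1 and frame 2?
-3.4

Distance in frame 1: 4.8. Distance in frame 2: 1.4.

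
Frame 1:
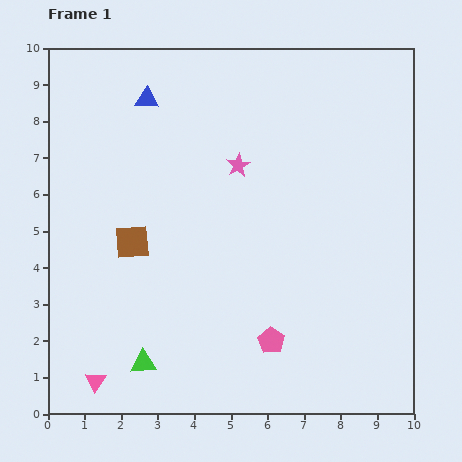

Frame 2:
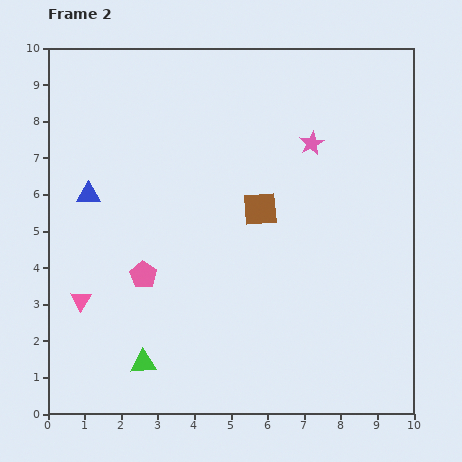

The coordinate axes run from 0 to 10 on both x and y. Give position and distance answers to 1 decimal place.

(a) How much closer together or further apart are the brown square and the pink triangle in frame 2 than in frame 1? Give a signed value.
+1.6

Distance in frame 1: 3.9. Distance in frame 2: 5.5.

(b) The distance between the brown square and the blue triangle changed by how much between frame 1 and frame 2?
+0.8

Distance in frame 1: 3.9. Distance in frame 2: 4.7.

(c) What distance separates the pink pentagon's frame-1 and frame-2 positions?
3.9

The pink pentagon moved from (6.1, 2.0) to (2.6, 3.8), a distance of √(3.5² + 1.8²) ≈ 3.9.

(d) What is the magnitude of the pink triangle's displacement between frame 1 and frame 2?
2.2

The pink triangle moved from (1.3, 0.9) to (0.9, 3.1), a distance of √(0.4² + 2.2²) ≈ 2.2.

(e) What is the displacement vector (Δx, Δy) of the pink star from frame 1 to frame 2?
(2.0, 0.6)

The pink star was at (5.2, 6.8) in frame 1 and (7.2, 7.4) in frame 2.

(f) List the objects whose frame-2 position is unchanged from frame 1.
the green triangle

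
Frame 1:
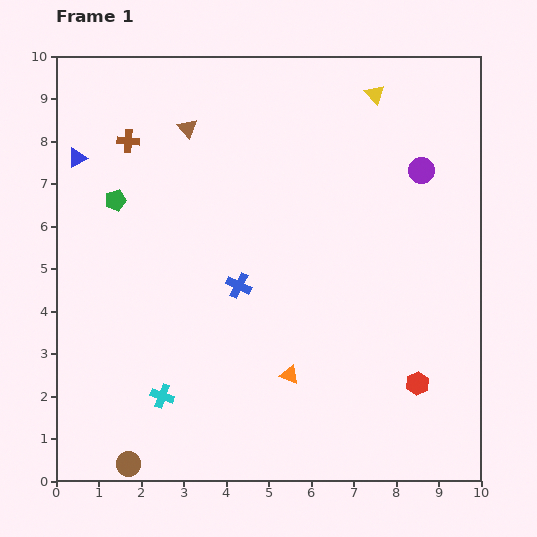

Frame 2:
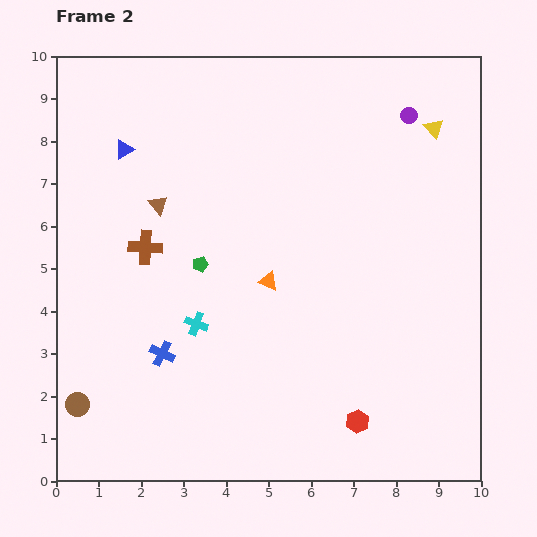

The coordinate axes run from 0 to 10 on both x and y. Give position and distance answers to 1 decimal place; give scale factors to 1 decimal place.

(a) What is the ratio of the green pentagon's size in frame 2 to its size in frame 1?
0.7×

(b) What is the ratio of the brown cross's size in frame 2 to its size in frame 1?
1.5×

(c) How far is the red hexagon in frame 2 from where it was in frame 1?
1.7

The red hexagon moved from (8.5, 2.3) to (7.1, 1.4), a distance of √(1.4² + 0.9²) ≈ 1.7.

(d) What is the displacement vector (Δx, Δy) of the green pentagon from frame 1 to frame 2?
(2.0, -1.5)

The green pentagon was at (1.4, 6.6) in frame 1 and (3.4, 5.1) in frame 2.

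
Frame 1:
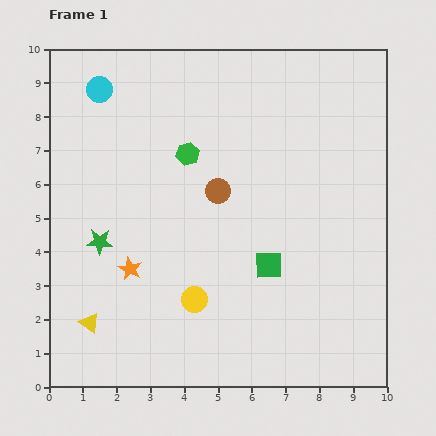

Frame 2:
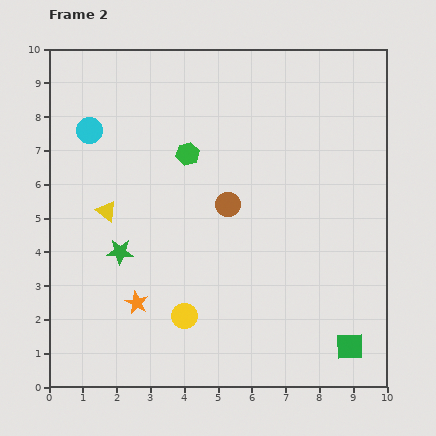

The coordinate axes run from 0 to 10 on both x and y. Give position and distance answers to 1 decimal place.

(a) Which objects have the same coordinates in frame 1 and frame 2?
the green hexagon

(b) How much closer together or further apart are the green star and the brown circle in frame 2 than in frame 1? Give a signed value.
-0.3

Distance in frame 1: 3.8. Distance in frame 2: 3.5.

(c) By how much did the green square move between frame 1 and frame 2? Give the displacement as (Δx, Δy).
(2.4, -2.4)

The green square was at (6.5, 3.6) in frame 1 and (8.9, 1.2) in frame 2.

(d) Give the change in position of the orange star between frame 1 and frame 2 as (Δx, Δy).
(0.2, -1.0)

The orange star was at (2.4, 3.5) in frame 1 and (2.6, 2.5) in frame 2.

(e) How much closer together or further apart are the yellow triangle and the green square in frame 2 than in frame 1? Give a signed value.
+2.6

Distance in frame 1: 5.6. Distance in frame 2: 8.2.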